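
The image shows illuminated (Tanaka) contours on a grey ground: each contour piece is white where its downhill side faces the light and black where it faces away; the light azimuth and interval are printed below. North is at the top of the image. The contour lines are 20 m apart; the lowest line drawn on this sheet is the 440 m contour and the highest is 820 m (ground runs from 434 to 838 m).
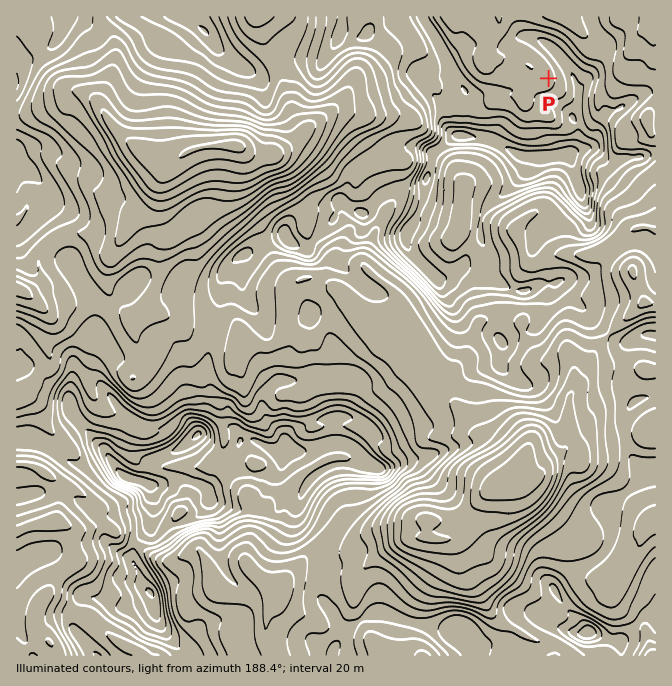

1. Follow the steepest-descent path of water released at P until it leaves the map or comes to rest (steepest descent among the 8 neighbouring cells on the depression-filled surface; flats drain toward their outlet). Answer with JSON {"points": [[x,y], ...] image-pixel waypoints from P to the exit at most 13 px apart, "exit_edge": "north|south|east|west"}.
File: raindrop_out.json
{"points": [[549, 78], [535, 72], [522, 60], [508, 58], [495, 57], [487, 52], [492, 38], [498, 25], [498, 17]], "exit_edge": "north"}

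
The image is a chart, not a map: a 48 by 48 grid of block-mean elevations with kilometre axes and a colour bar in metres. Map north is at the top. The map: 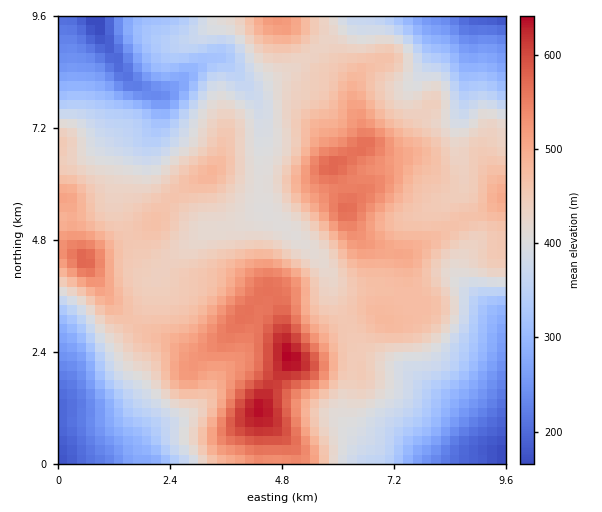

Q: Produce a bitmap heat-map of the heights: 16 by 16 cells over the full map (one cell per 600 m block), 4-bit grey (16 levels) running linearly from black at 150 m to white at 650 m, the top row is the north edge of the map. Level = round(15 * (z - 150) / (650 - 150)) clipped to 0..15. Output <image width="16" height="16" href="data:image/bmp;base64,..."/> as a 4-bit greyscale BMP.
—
<image width="16" height="16" href="data:image/bmp;base64,Qk32AAAAAAAAAHYAAAAoAAAAEAAAABAAAAABAAQAAAAAAIAAAAATCwAAEwsAABAAAAAAAAAAAAAAABEREQAiIiIAMzMzAERERABVVVUAZmZmAHd3dwCIiIgAmZmZAKqqqgC7u7sAzMzMAN3d3QDu7u4A////ABJFeszJdlMhI1aK7siHZDIkaJreyoh1QzWJu83smHdTR5qszdqZmGRpmZvMyZqpdauZmry5mql3y5mZmpirqYm6mZiIisqpmamZmYiby6mamIiamKzLqZmHZnmYm8ypiXZUaIeauph4RDNHd5mpiGUyNVVomZmGRCFFZ4qpd1Qi"/>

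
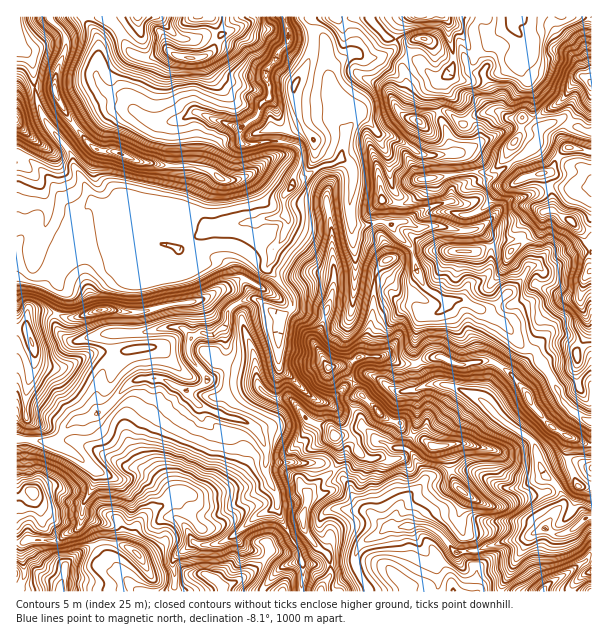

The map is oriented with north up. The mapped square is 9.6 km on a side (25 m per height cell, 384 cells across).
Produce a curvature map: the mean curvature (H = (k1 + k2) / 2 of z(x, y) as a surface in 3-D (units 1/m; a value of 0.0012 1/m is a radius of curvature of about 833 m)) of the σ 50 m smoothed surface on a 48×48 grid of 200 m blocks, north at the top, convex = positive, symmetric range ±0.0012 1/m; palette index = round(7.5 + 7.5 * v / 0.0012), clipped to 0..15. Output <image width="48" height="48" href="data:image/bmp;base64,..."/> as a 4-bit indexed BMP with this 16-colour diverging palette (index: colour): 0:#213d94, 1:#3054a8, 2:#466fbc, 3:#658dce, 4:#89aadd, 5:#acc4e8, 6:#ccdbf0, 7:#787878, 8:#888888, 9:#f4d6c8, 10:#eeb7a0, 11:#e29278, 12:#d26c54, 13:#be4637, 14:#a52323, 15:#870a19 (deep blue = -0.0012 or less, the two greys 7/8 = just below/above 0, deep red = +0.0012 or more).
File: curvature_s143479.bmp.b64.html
<image width="48" height="48" href="data:image/bmp;base64,Qk32BAAAAAAAAHYAAAAoAAAAMAAAADAAAAABAAQAAAAAAIAEAAATCwAAEwsAABAAAAAAAAAAlD0hAKhUMAC8b0YAzo1lAN2qiQDoxKwA8NvMAHh4eACIiIgAyNb0AKC37gB4kuIAVGzSADdGvgAjI6UAGQqHAFeKhniGaGV2iYZI04x6ZniIh5iZWpy2W2mJpnd2i4a8uJuDpni2V5mHd5aYZHeulGibxmdmuFaJi3mnUlelaZh3eWm7c4hWz1iJvYeMt4RUN3WMsaqmWIeHmSMVp1hlTlNBJsuXZppIczzdNdeoZWiIk5y5VVd1WoiqcWV3hYZ6qlN5HZWoiGZVR5h3h3ZpOIeagZu2qGeHd5dET5NmdoeIiIZHhlZopHmXYZqViYiJh2iVSLhnZ4d4dlr8u6h0V4uJyVdWh4mZmYhzbKi2h3ZmiN51RXiU7Zmsl1VFeIiIiIhkzYl1h4WHVbZViGZGx3qoVGepiImHd3hWdVWFiZqVRnVWiXVqlXdEV4mIiId3Z3hm2JV3yahz2nac+nRYVzNGiId4h3d3d4hVi3nIlUVc3P/bmFJL/GqXd3eId3d3iYZmKYjJZGnGh1dkQyX/o6pnZmeId3iHdVZ1HOqIZ/3k14Z1VG/FI4h3eHaIeIh1eIdnj1AIbuGFyIdVVu1jWol3h3lYiIdZmHja9gRI/TEjllRVSPlEqXl4h2iFZVaWWHnBcH+zlAZlESRDfrdFlnmJqGeId4qUiGmxGc7+EFmrhs647VRZt2qHmoeIiIk5l3qyOq+6//qJ3srdlWZmt2uGRoiJmZlLlnyEJv4gto1UulWHVWd5p4p0ZUVVVXhERZxVKvcyZ1qjiFeGZnhmeZlny3RXdUR4k8pXSUtjW4WUVml3Z3lla4zMnf///8qYkppVY220TJZmd3hWiHd2ir1yE0VDSM3tuWNbdHnFPHZ4hmaIZ3WMyDJGeHRVUzM33Jr4R2fWLHl3aJZ6ZJp0mWd3eHd3d3ZUWbk1iqjHG4hziIZ1p1hVjXh3d3d3d3d3ZmV2eIjWKdyDeHiUuUV1XHiHeId3iHd4h3eFd2jkR5xnvN3HnHY2eniHeId3d3iHeIiIV1fzWLRYiWRnh3pGiXeHd4d3eIiHd3d5Z2fjVWNkMTQkmVpr13eHd4d3iHd3d3d3V2rDa2VVrN3EOI67p3eHd3d3d3ZlVUV5aW2kSvqqUzVZJpiWVniHh3dmVVVXq5dnRny1R8OImlpp22WGd3hnhYRDRXmJzt6WZWm2OMW+7KiHfcqYd4ZpVGRs/+7dx3vYg5RXO6V3Z3iJdXmnZjS8Jv//qWeIdljO5Kl2XFayNVVXt0R6mz/CL+imQ0VWaQMAE7mGe0ZHqGZUnXZrp/oRzkNVVneImAvrmZd2d0SrtXtnN4ZnRfMZ90Zmd3Z2RZFaeXd4ZXvdlrmZq7llaNE/tWd3d3h3mawVmXd4dH6Ge2aapsf6W7GPRXd3d3ZniImBuXd3ZLtmVWmXtENsWpOfNWh2Z4ZXh5k2uYd3mZh4ZmVnd1RLy4R/VWd3h4d3ZWgGqod4l2iXd1mZZnY363VdtWaKqK3uyHagipd3d1eGiWl5d3ZUunY411aZZ8dWmYm0CKd4d4aYqmiHiHaYe2Zqt1eYWYVlepmfB6Z4Z6iMyHiHd3d2iGnaZoqHZ1mpp4qqDpioind0RWiJd3iGVg=="/>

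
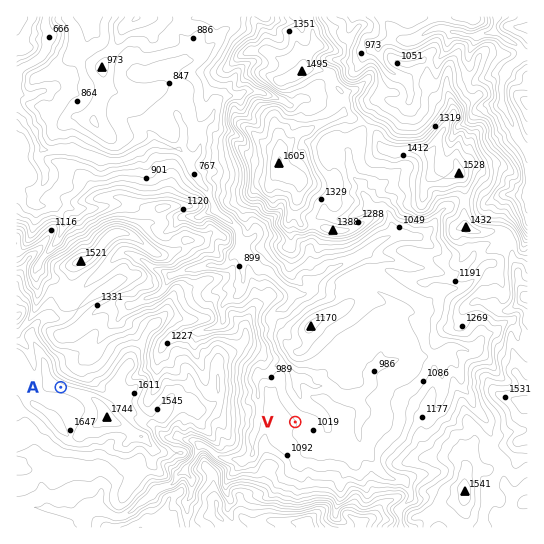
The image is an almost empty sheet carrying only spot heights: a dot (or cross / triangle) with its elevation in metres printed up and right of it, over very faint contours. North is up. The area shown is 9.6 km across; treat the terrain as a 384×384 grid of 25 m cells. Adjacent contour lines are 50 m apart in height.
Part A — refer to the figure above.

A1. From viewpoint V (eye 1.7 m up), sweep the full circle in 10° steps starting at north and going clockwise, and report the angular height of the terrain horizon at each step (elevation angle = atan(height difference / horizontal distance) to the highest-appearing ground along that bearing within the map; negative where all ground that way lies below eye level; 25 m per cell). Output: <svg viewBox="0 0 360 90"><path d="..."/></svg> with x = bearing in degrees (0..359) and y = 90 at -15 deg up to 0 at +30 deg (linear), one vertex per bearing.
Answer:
<svg viewBox="0 0 360 90"><path d="M0 47l10 3 10 2 10-2 10 2 10 2 10-5 10 1 10-3 10 0 10 0 10-3 10 2 10-1 10-8 10-5 10-3 10-8 10 0 10 2 10 4 10 2 10 2 10 1 10 1 10 7 10-5 10-2 10-2 10 0 10 2 10 4 10 6 10 3 10 11 10-6"/></svg>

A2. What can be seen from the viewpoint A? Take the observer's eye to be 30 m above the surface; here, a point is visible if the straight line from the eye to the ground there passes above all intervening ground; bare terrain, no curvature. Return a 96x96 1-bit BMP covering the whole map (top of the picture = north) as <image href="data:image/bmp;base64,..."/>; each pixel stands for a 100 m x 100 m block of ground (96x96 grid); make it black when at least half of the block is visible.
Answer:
<image width="96" height="96" href="data:image/bmp;base64,Qk2+BAAAAAAAAD4AAAAoAAAAYAAAAGAAAAABAAEAAAAAAIAEAAATCwAAEwsAAAIAAAAAAAAA////AAAAAAAAAAAAAAAAAAAAAAAAAAAAAAAAAAAAAAAAAAAAAAAAAAAAAAAAAAAAAAAAAAAAAAAAAAAAAAAAAAAAAAAAAAAAAAAAAAAAAAAAAAAAAAAAAAAAAAAAAAAAAAAAAAAAAAAAAAAAAAAAAAAAEAAAAAAAAAAAAAAAEAAAAAAAAAAAAAAAOAAAAAAAAAAAAAAAeAAAAAAAAAAAAAAA+AQAAAAAAAAAAAAB+A4AAAAAAAAAAAAA+BwAAAAAAAAAAAAA/DwAAAAAAAAAAAAAfB8AcAAAAAAAAAAAfD8A/AAAAAAAAAAAPD8A/wAAAAAAAAAAGD8B/4AAAAAAAAAAGH4H/4AAAAAAAAAAGP8P/wAAAAAAAAAAAf8f/wAAAAAAAAAAAf8//hAAAAAAAAAAAf8//HAAAAAAAAAAA/9j4eAAAAAAAAAAA8/DA+AAAAAAAAAAA46DB/AAAAAAAAAAA5wHH/gAAAAAAAAAAzwH//gAAAAAAAAAADwH//gAAAAAAAAAAHwA//gAAAAAAAAAAHwAP/gAAAAAAAAAAHgAP/gAAAAAAAAAAHgAf/QAAAAAAAAAADkB/+uAAAAAAAAAABkf/8/gAAAAAAAAADsP/8/AAAAAAAAAEH+H//+AAAAAAAAAMP9AP/gAAAAAAAAAO/sgH/AAAAAAAAAAP98AP/4AAAAAAAAAH88A9/+AAAAAAAAADg8B+f/gAAAAAAAABk4B/H/AAAAAAAAAA84A/B+AAAAAAAAAAdwB/gMAAAAAAAAAAfwB/wAAAAAAAAAAAPwAP4AfgAAAAAAAADwgB4A/4AA4AAAAADgAAcDn+AB4AAAAAfgAAeGD+AAw8AAAEfgAAP8B8QAw/gAAf/gAAH4BAgAw/wAA7/gAABAAAAB//wAB/hAAAAAAAAD9wAAx+AAAAAAAAA/4AAH/8AAAAAAAAA/4AAH98AAAAAAAAD/8AAD48AAAAAAAAD/8AAD4cAAAAAAAAH/4AAB4MAAAAAAAAH/4AAB4GAAAAAAAAH/8AAD4CAAAAAAAAH/8AAP/8AAAAAAAAH/4AAf/8AAAAAAAAH/wAAf8YAAAAAAAAH/AAAP8IAAAAAAAAH/AAB/8IAAAAAAAAH/AAB/8AAAAAAAAAH/AAB/8AAAAAAAAAM/AAAgAAAAAAAAAAJyAAAACAAAAAAAAABmAAAAAAAAAAAAAAHGAAAABAAAAAAAAAOGAAAAAAAAAAAAAAIEAAAAAAAAAAAAAAIEAAAAAAAAAAAAAAAAAAAAAAAAAAAAAAAAAAAAAAAAAAAAAAAAAAAAAAAAAAAAAAAAAAAAAAAAwAAAAAADgAAAAAAA4AAAAAH/4AAAAAAA4AAAAAD+eAAAAAAAEAAAAAf4HAAAAAAAAAAAAAfgAAAAAAADAAAAAAf2AAAAAAADgAAAAAP+AAAAAAADwAAAAAJ4AAAAAAADwAAAAAAAAAAAAAADgAAAAAAAAAAAAAAD4AAAAAAAAAAAAAADwAAAAAAAAAAAAAAD4AAAAAAAAAAAAAAD5gAAAABACAAAAAAA="/>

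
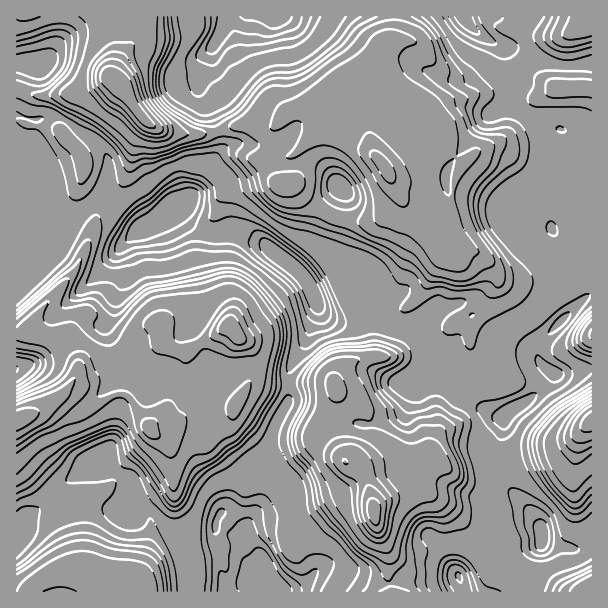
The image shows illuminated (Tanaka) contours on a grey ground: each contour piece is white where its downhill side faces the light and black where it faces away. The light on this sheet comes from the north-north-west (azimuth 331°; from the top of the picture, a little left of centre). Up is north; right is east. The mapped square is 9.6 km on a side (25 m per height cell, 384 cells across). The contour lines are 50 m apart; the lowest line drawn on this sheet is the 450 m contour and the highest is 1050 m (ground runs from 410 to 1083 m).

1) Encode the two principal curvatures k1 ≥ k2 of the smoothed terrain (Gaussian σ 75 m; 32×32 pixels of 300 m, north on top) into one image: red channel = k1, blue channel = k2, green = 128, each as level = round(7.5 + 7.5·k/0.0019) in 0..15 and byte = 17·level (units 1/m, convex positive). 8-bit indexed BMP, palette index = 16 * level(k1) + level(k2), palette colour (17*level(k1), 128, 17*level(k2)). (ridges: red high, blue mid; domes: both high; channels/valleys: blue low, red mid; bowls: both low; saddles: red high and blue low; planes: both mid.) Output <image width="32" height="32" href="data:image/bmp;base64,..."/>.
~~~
<image width="32" height="32" href="data:image/bmp;base64,Qk02CAAAAAAAADYEAAAoAAAAIAAAACAAAAABAAgAAAAAAAAEAAATCwAAEwsAAAABAAAAAAAAAIAAABGAAAAigAAAM4AAAESAAABVgAAAZoAAAHeAAACIgAAAmYAAAKqAAAC7gAAAzIAAAN2AAADugAAA/4AAAACAEQARgBEAIoARADOAEQBEgBEAVYARAGaAEQB3gBEAiIARAJmAEQCqgBEAu4ARAMyAEQDdgBEA7oARAP+AEQAAgCIAEYAiACKAIgAzgCIARIAiAFWAIgBmgCIAd4AiAIiAIgCZgCIAqoAiALuAIgDMgCIA3YAiAO6AIgD/gCIAAIAzABGAMwAigDMAM4AzAESAMwBVgDMAZoAzAHeAMwCIgDMAmYAzAKqAMwC7gDMAzIAzAN2AMwDugDMA/4AzAACARAARgEQAIoBEADOARABEgEQAVYBEAGaARAB3gEQAiIBEAJmARACqgEQAu4BEAMyARADdgEQA7oBEAP+ARAAAgFUAEYBVACKAVQAzgFUARIBVAFWAVQBmgFUAd4BVAIiAVQCZgFUAqoBVALuAVQDMgFUA3YBVAO6AVQD/gFUAAIBmABGAZgAigGYAM4BmAESAZgBVgGYAZoBmAHeAZgCIgGYAmYBmAKqAZgC7gGYAzIBmAN2AZgDugGYA/4BmAACAdwARgHcAIoB3ADOAdwBEgHcAVYB3AGaAdwB3gHcAiIB3AJmAdwCqgHcAu4B3AMyAdwDdgHcA7oB3AP+AdwAAgIgAEYCIACKAiAAzgIgARICIAFWAiABmgIgAd4CIAIiAiACZgIgAqoCIALuAiADMgIgA3YCIAO6AiAD/gIgAAICZABGAmQAigJkAM4CZAESAmQBVgJkAZoCZAHeAmQCIgJkAmYCZAKqAmQC7gJkAzICZAN2AmQDugJkA/4CZAACAqgARgKoAIoCqADOAqgBEgKoAVYCqAGaAqgB3gKoAiICqAJmAqgCqgKoAu4CqAMyAqgDdgKoA7oCqAP+AqgAAgLsAEYC7ACKAuwAzgLsARIC7AFWAuwBmgLsAd4C7AIiAuwCZgLsAqoC7ALuAuwDMgLsA3YC7AO6AuwD/gLsAAIDMABGAzAAigMwAM4DMAESAzABVgMwAZoDMAHeAzACIgMwAmYDMAKqAzAC7gMwAzIDMAN2AzADugMwA/4DMAACA3QARgN0AIoDdADOA3QBEgN0AVYDdAGaA3QB3gN0AiIDdAJmA3QCqgN0Au4DdAMyA3QDdgN0A7oDdAP+A3QAAgO4AEYDuACKA7gAzgO4ARIDuAFWA7gBmgO4Ad4DuAIiA7gCZgO4AqoDuALuA7gDMgO4A3YDuAO6A7gD/gO4AAID/ABGA/wAigP8AM4D/AESA/wBVgP8AZoD/AHeA/wCIgP8AmYD/AKqA/wC7gP8AzID/AN2A/wDugP8A/4D/ANinp5eHh4fYlIXHg3R1cpOTp3WEspKDpFC1p5Z1k8bopeioiJe3uNqThseVhWOT6YSEgnHVtZazYOaYmNbFlHJylbjJyKaWxoKXtZWVgde4loSTyPWlg6XGp4enk2CzhHaElJWVZGOkhKaklHSVuJeEg7bo96UwgpSGh7eDYMaVc4WGhZV2dpTSsqVRlIOmhqLIo/roo9TYxoSXp4FzxMSFk4WXqId1gfq2lKS4ppd0k8dy9sekl8iTc5eElJT52LiGg3V2lmGl59Zyg5aHh3GlpcbldHWHp/mRh5aSx7emhKeVYXSCtbbHpuikgYaEtNbY2qiVhofItnKGlZPIpbWmdLa2gkC36MiGl+e2gZHYt6SmlJa2uNiUhLWktdjX6fnYlajH0tXZl5eGpdiVgKTnhYSVtXKnydelc3GVt8b6+PfXlqWlxnW3hoal6beAUNW2psfHg3S0g5SVgXCTlbiEpebZlYaWdoWGh3TGyLSwyeqnxkB0doaHh6jJtZJigVCQk/mEdpd2dqaGdILWo4DH6cbTxbKFh4eHh6d2coOR19SltaWmh5e3yKSV2MbHkIHH1vb404WHh5eHlmS01efZl5enc5SnmKdks/r5ptmTkYOhgoKFh5eXl3eXp5Cg+vfXk9jIkMi5uIaC18emt5ZggMaHh5eGhoaGhoaXx3CQgPb1cMVyk9nY18alx8iVp3DFuIeHdrRigXK3pYaXt4GFgPXjgbaUknKDpdnIlqaQcPeHd3WElcfZtsa2loeIl4eGcfejcKe4pqeVlbWEcIDmp4Zzc5a2uJi4+JOGh4eHh4d2xOeBcIR1lpOCsnCB56WDg5W3t6eIiOeThIeGhoeHh4eFxuZggnSE1YaUk7aUpdfm2KiXh4entWGHh3WHiIeHhpWGt9aTYWKktpWU2cnFxYK0lreGh8eEY4eHl4eHh3aG14SWptiEUaK3g8fZqbdAQKXHt4aHt6VjdYeHiIeGdnXopILVg5PFtoSU1peXtYGUp/mWdoeXyKeVlIeHh4eFlfeAcue2poKCgcWllqemtbXotpWGh4fJ2KiVhoeHh5T4gIC2pPn29vb0xbeXhpeHhqZ1p3aHx7O115SGZYaEYZC0toT3+KWDUpPnp5iXh3d2p3aXmKfHUmKUhYWFhfb0+cWk2PeEUHR1hXLYqLeXh4eYmJeoqKfGpYamx8e1pGG1s+n62JRRhpWXhaS4pde4h4eHl5WUlIaFh4XGxsZzdFG1xeij1YKUgqaXppV0hMfHl4eWldeElqeVloGQgIVzYLWUpLXIxrWRgaeWp6alc6a4mKfZt6SjkISV1um32MektJeGh8ellNiQlYVTY6aVlKfIyLeVcoDHt5WVyMg="/>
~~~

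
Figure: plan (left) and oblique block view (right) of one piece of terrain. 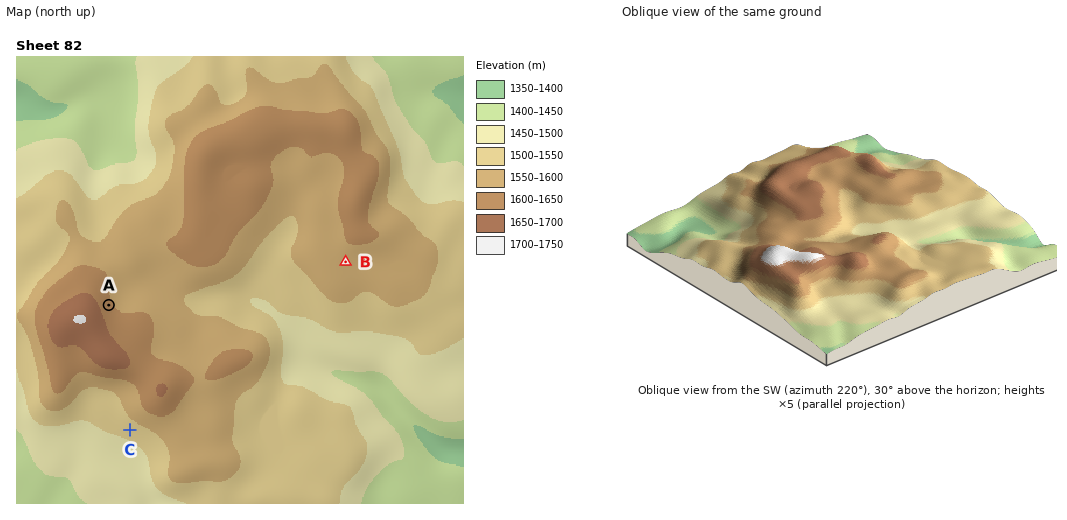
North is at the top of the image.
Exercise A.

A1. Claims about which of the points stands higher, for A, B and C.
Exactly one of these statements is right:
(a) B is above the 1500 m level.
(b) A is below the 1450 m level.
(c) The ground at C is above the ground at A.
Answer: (a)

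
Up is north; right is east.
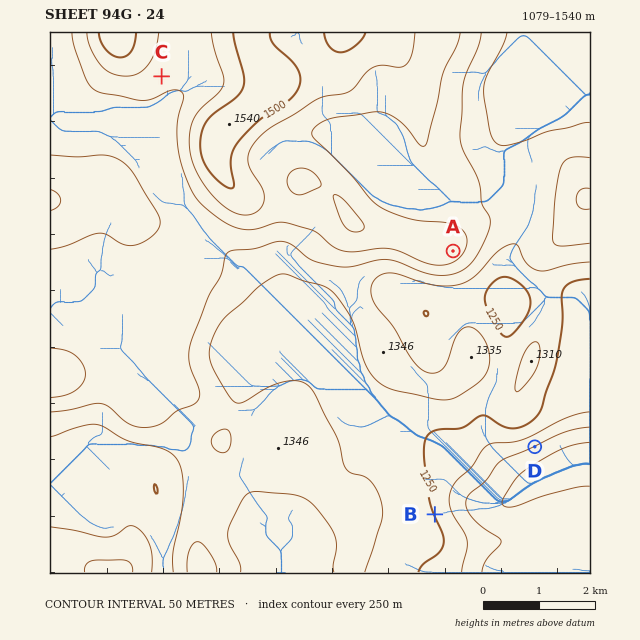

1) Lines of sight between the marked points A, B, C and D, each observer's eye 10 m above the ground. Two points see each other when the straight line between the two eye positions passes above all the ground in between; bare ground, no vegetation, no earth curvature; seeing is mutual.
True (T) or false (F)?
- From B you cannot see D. F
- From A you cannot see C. T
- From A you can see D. F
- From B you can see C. F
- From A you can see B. T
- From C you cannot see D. T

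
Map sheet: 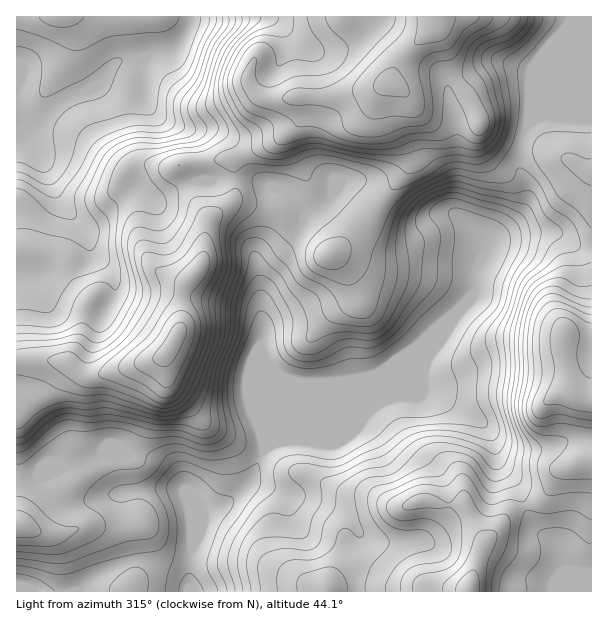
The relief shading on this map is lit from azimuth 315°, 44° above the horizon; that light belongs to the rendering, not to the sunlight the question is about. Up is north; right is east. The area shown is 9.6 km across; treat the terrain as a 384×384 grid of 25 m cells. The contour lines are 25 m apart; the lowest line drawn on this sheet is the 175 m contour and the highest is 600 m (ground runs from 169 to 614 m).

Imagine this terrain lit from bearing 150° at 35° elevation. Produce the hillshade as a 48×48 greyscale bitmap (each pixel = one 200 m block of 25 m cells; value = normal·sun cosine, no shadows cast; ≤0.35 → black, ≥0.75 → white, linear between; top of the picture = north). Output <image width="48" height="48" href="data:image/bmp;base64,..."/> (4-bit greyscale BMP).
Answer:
<image width="48" height="48" href="data:image/bmp;base64,Qk32BAAAAAAAAHYAAAAoAAAAMAAAADAAAAABAAQAAAAAAIAEAAATCwAAEwsAABAAAAAAAAAAAAAAABEREQAiIiIAMzMzAERERABVVVUAZmZmAHd3dwCIiIgAmZmZAKqqqgC7u7sAzMzMAN3d3QDu7u4A////AKuruod4maqZh3Z3d3eJh2ZWZUasuZqYiLu7y6h3iaqYd2Z3dmZ4h2ZVVDWcyqqZmd3MzMuZmqqXZmZmZVVnd2ZURDSLy6qpmd3MzMy7u7qXVVVVVVVnd3d2ZlV6y5mZmcy6q7u7u7qXVERWVVZ4iImZiHZoq6mpmamIiZmZmqqYZDRndmZniJq7qYdmiqqqqXeIh4iIiZmYhkRXd2Znd4m7uph1aKq7qXeJmYiHiJmYmGRGd2ZndlVomIh2VomrqoiImqqpmqqZmpdWiIdmZTIkVWd2RWebu5iIiau7vMuqqql3iHZERDMjRVZ2RWeKu7qYiJmarNzLu7p2VlQyIzREVVV2VFZ4mdypmZiJq83N3LqGVVVTIzNEVURWVFZ2d/7KmqqavN3N3LqYd3iGREMzMzNFVXmYiO7su8zMze7My6mYiIiIdlQyIjRWVYvLu73+3e7d3v/bupmIiIiIh2VURFZ3VGrMzJrO7u7d3f/8upmIiIiIiId3Znd3QjerupmrzN3Mu9/+26mIiIiIiIiId3d2MRR5mJmaqqu7ur3+3bmImamZmYiIiId1MSRniJmZl2eJmqzv7smJq8y6qpiIh4h2QjVniHd2dkI0Z5zv/9qIm93czMqYh2eHUzV4mUQzRkESNHre/+uHebzd3e25h1Z3UzV4mTMiNWMSM0i83uyXZ4vN3u7bmGRFQiRomFVURnUyMzabzNyod4msze7cuYUyERNWZnd2V5dDNEWKvNyoiIiZq83dy5dTEAI0RHd3ZohkRVeb3dypiZmZmrzMzKl1IAEzRYiHZWd1Z2es7u25iaqqmqu7u6mGQQAlZoiIdlZmZ2V73ty6iKu7qqqqqqmGQgAkZpmIh2ZlZlRYvMupl3mqqqqqqqmHUyI0VoiHd3ZVVVRGq8upl1aJqrqqqqmYdURVZ3d3d3ZVVVRGnNy5mFVomrupmqmZh2ZneHd3d4dVVlRWnNy6mHVnir3JiZmqmXeJiIh3d4hlZmVVesupmYdmeL3suqu7upiamIdmZniHd3ZVV6qYiZh2Z53//czNzKiJmWZVVFeIiJh2ZomZmZmHd4rv/+3dzLmJmVVVRDV5iJqZiJq7qqmZmYm+//3cuqmZmFZmVDNXdmeImZvN3Lu8zLqr3u3dupmIiHd3ZTIkQxI0V4m97u3e7u3Lzd3u2ph3d4iHdkIRIQASNWeJzu3d3u7dzMvf64d3d4iHd2QyIiNVVomIm7uqq8zd26m965d3d5mHdmZlVVV4iJqqmqqYmqvMypiKy5iIiImYd3Z3dlRWeImpqqmYiaqrupiJq5iIiIiZmId4hlMiRniHd4h3iJqaqpiJqpiIiIiJqZh4h1MQE2iGVWVVZ4iZqpiJqpiIiIiJqqmIh2QgADeYZWVVRWiau6qZqpiIiJmJmqqZmHYwAAWJd3d2VFebzMy7zLmIiKqZqquqqphBAAFXd4iIdUV6vN3u7tuYiKqqqqq7u7pzAAAlZ4iZl2Vom83u7u2piKqqqqqqu7uEIQAUZ4iamHVXibzd3u25iA=="/>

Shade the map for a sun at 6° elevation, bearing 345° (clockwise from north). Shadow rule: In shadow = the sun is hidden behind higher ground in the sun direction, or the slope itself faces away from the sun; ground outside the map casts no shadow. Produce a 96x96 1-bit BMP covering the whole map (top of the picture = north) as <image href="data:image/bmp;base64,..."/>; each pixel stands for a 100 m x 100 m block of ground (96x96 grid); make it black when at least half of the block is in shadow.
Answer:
<image width="96" height="96" href="data:image/bmp;base64,Qk2+BAAAAAAAAD4AAAAoAAAAYAAAAGAAAAABAAEAAAAAAIAEAAATCwAAEwsAAAIAAAAAAAAA////AAAAAAB/8AAAAAAAAAAAAAB/+AAAAAAAAAAAAAD//AAAAAAAAAAAgAD//gAAAAAAAAAAwAD//4ABAAAAAAABwAD//8APgAAAAAAAwAD///8fwAAAAAAAAAD///8fwAAAAAAAAAD8fD4/wAAAAPAAAADgAAA/4AAAAfgAAAAAAAB/8AAAA/wAAAAAAAB/8AAAA/wAAMAAAAD/+AAAAfwAAcAAAAH/+AAAADgAAMAAAAP//AAAAAAAAAAAAH///AAAAAAAAAQAAf///AAAAAAAAA8wA////AAAAAAAAB84A////AAAAAAAAB9+A////AAAAAAAAAZ/z////AAAAAAAAAD//////AAAAAAAAAD/////+AAAAAAAAAD/////+AAAAAAAAcD/////+AAAAAAAA///////+AAAAAAAB///////+AAAAAAAB///////+AAAAAAAB/8//////AAAAAAAA/8f/////gAAAAAAAf8P/////gAAAAAAAP8H/////wAAAAAAACAB/////wAwHgAAAAAAf/x//wD8/wAAAAAAH/w//wH//wAAAAAAAfg//wP//4AAAAAAAAAf/wf//4AAAAAAAAAf/wf//8AAAAAAAAAf/wf//8AAAAAAAAAP/wP//+AAAAAAAAAP/wD//+AAAAAAAAAH/4Af//AAAAAAAAAH/4Af//AAAAAAAAAA/4AP//gAAAAAAAAAP4AH//gAAAAAAAAAf4AD//wAAAAAAAAAf4AAB/4AAAAAAAAA/4AAA/7wAAAAAAAB/4AAAf/4AAAAAAAD/4B4AP34AAAAAAAD/4D8AAH8AAAAAAAD/4D8AAP+AAAAAAAB/4D8AA/+AAAAAAAA/4B8AB//wAAAAAAAZ4AYAD//4AAAAAAAB4AAAH//8AAAAAAAD4AAAP//+AAAAAAAD4AAAf//+AAAAAAAH4AAAf//+AAAAAAAH4AAA///+AAAAAAAH4AAA///+AAAAAAAHwAAA///+AAAAAAADgAAB///+AAAAAAABAEAB///+AAAAAAAAAfgP///+AAAAAAAAA//////+AAAAAAAAD//////+AAAAAAAAH//////8AAAAAAAAP//////4AAAAAAAAf//////4AAAAAAAAf//////4AAAAAAAA///////4AAAAAAAAf//////4AAAAAAAAD//////4AAAAAAAAA//////4AAAAAAAAAf///+f4AAAAAAAA4H4f/4H4AAAAAAAB8AAA/wD4AAAAAAAB+AAAPgAQAAAAAAAB/gAADAAAAAAAAAAAf4AAAAAAAAAAAAAAAAAAAAAAAAAAAAAAAAAAAAACAAAAAAAAAAAAAAAPAAAAAAAAAAAAAAAfAAAAAAAAAAAAAOA/gAAAAAAAAAAAAfj/gAAAAAAAAAAAA///gAAAAAAAAAAAB///wAAAAAAAAAAAB///wAAAAAAAAAAAA///wAAAAAAAAAAAAf//wAAAAeAAAAAAAD//4AAAAfAAAAAAAA//4AAAAAAAAAAAAAf/wAAAAAAAAAAAAAABAA="/>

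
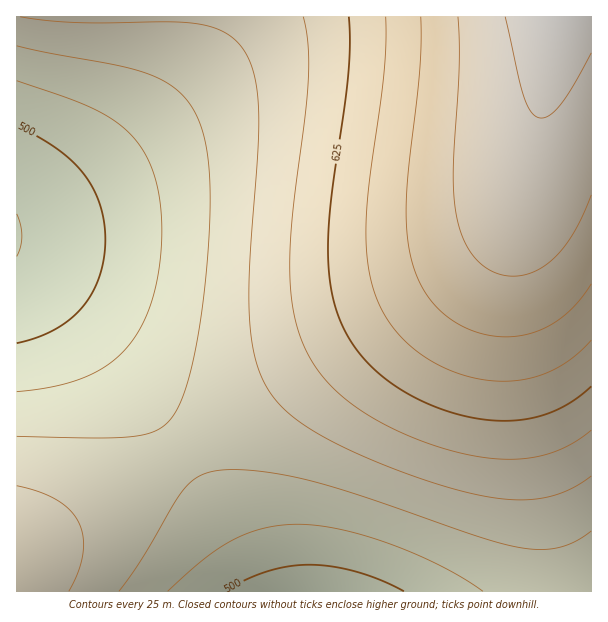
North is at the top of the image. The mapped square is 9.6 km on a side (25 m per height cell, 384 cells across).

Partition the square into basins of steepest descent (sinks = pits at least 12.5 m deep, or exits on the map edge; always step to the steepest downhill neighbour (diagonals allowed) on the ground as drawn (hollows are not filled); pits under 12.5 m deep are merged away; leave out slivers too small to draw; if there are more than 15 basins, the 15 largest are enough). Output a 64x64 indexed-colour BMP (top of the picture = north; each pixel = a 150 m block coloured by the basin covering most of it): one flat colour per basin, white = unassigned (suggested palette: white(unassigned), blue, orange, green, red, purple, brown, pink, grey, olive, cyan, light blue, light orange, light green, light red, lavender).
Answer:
<image width="64" height="64" href="data:image/bmp;base64,Qk12CAAAAAAAAHYAAAAoAAAAQAAAAEAAAAABAAQAAAAAAAAIAAATCwAAEwsAABAAAAAAAAAA////ALR3HwAOf/8ALKAsACgn1gC9Z5QAS1aMAMJ34wB/f38AIr28AM++FwDox64AeLv/AIrfmACWmP8A1bDFACIiIiIiIiIiIiIiIiIiIiIiIiIiIiIiIiIiIiIiIiIiIiIiIiIiIiIiIiIiIiIiIiIiIiIiIiIiIiIiIiIiIiIiIiIiIiIiIiIiIiIiIiIiIiIiIiIiIiIiIiIiIiIiIiIiIiIiIiIiIiIiIiIiIiIiIiIiIiIiIiIiIiIiIiIiEiIiIiIiIiIiIiIiIiIiIiIiIiIiIiIiIiIiIiIiIiIRIiIiIiIiIiIiIiIiIiIiIiIiIiIiIiIiIiIiIiIiIhERIiIiIiIiIiIiIiIiIiIiIiIiIiIiIiIiIiIiIiIiERERIiIiIiIiIiIiIiIiIiIiIiIiIiIiIiIiIiIiIiIRERESIiIiIiIiIiIiIiIiIiIiIiIiIiIiIiIiIiIiIhERERESIiIiIiIiIiIiIiIiIiIiIiIiIiIiIiIiIiIiERERERESIiIiIiIiIiIiIiIiIiIiIiIiIiIiIiIiIiIREREREREiIiIiIiIiIiIiIiIiIiIiIiIiIiIiIiIiIhEREREREREiIiIiIiIiIiIiIiIiIiIiIiIiIiIiIiIiERERERERERIiIiIiIiIiIiIiIiIiIiIiIiIiIiIiIiIRERERERERERIiIiIiIiIiIiIiIiIiIiIiIiIiIiIiIhERERERERERESIiIiIiIiIiIiIiIiIiIiIiIiIiIiIiERERERERERERESIiIiIiIiIiIiIiIiIiIiIiIiIiIiIREREREREREREREiIiIiIiIiIiIiIiIiIiIiIiIiIiIhEREREREREREREREiIiIiIiIiIiIiIiIiIiIiIiIiIiERERERERERERERERIiIiIiIiIiIiIiIiIiIiIiIiIiIRERERERERERERERERIiIiIiIiIiIiIiIiIiIiIiIiIhERERERERERERERERESIiIiIiIiIiIiIiIiIiIiIiIiERERERERERERERERERESIiIiIiIiIiIiIiIiIiIiIiIREREREREREREREREREREiIiIiIiIiIiIiIiIiIiIiIhEREREREREREREREREREREiIiIiIiIiIiIiIiIiIiIiERERERERERERERERERERERIiIiIiIiIiIiIiIiIiIiIRERERERERERERERERERERERIiIiIiIiIiIiIiIiIiIhERERERERERERERERERERERESIiIiIiIiIiIiIiIiIiERERERERERERERERERERERERESIiIiIiIiIiIiIiIiIRERERERERERERERERERERERERESIiIiIiIiIiIiIiIhEREREREREREREREREREREREREREiIiIiIiIiIiIiIiEREREREREREREREREREREREREREREiIiIiIiIiIiIiIRERERERERERERERERERERERERERERIiIiIiIiIiIiIhERERERERERERERERERERERERERERERIiIiIiIiIiIiERERERERERERERERERERERERERERERERIiIiIiIiIiIRERERERERERERERERERERERERERERERESIiIiIiIiIhEREREREREREREREREREREREREREREREREiIiIiIiIiERERERERERERERERERERERERERERERERERIiIiIiIiIRERERERERERERERERERERERERERERERERESIiIiIiIhEREREREREREREREREREREREREREREREREREiIiIiIiERERERERERERERERERERERERERERERERERERIiIiIiIRERERERERERERERERERERERERERERERERERESIiIiIhERERERERERERERERERERERERERERERERERERIiIiIiERERERERERERERERERERERERERERERERERERESIiIiIRERERERERERERERERERERERERERERERERERERIiIiIhERERERERERERERERERERERERERERERERERERESIiIiERERERERERERERERERERERERERERERERERERERIiIiIREREREREREREREREREREREREREREREREREREREiIiIhERERERERERERERERERERERERERERERERERERESIiIiEREREREREREREREREREREREREREREREREREREREiIiIRERERERERERERERERERERERERERERERERERERESIiIhERERERERERERERERERERERERERERERERERERERIiIiEREREREREREREREREREREREREREREREREREREREiIiIRERERERERERERERERERERERERERERERERERERESIiIhEREREREREREREREREREREREREREREREREREREREiIiERERERERERERERERERERERERERERERERERERERESIiIRERERERERERERERERERERERERERERERERERERERIiIhEREREREREREREREREREREREREREREREREREREREiIiERERERERERERERERERERERERERERERERERERERESIiIRERERERERERERERERERERERERERERERERERERERIiIhERERERERERERERERERERERERERERERERERERERESIiERERERERERERERERERERERERERERERERERERERERIiIREREREREREREREREREREREREREREREREREREREREiIhERERERERERERERERERERERERERERERERERERERESIi"/>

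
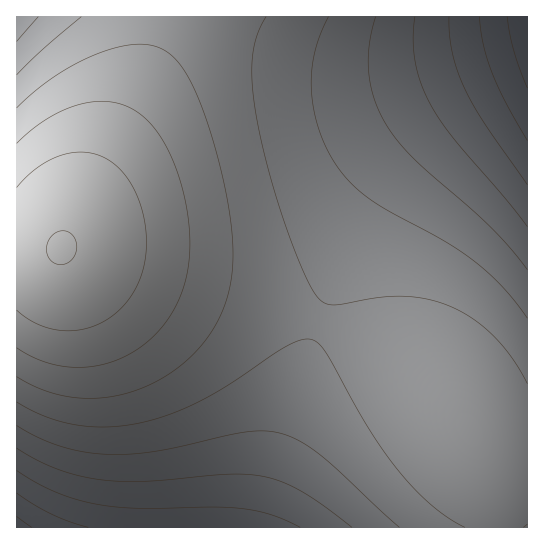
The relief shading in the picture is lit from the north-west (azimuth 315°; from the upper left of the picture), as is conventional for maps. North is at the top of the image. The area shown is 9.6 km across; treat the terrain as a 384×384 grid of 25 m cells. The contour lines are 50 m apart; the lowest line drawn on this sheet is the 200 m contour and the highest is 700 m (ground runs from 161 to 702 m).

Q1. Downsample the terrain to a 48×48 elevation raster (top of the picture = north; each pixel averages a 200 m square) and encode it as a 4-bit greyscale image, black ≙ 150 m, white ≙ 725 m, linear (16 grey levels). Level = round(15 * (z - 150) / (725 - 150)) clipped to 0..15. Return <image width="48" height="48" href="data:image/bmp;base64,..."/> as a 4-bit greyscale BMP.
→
<image width="48" height="48" href="data:image/bmp;base64,Qk32BAAAAAAAAHYAAAAoAAAAMAAAADAAAAABAAQAAAAAAIAEAAATCwAAEwsAABAAAAAAAAAAAAAAABEREQAiIiIAMzMzAERERABVVVUAZmZmAHd3dwCIiIgAmZmZAKqqqgC7u7sAzMzMAN3d3QDu7u4A////ACM0RERERVVVVVVVVVVWZmd3iIiZmZmZmTNERVVVVVVVVVVVVVZmZnd4iImZmaqqqURFVVVWZmZmVVVWZmZmd3eIiJmZmqqqqkVVVmZmZmZmZmZmZmZnd3iIiZmaqqqqqlVmZmZ3d3dmZmZmZnd3d4iImZmqqqqqqlZmd3d3d3d3d3d3d3d3eIiJmZmqqqqqqmZ3d3iIiId3d3d3d3d4iIiZmZqqqqqqqnd4iIiIiIiIiId3d3iIiImZmaqqqqqqqniIiJmZmYiIiIiIiIiIiJmZmaqqqqqqqoiZmZmZmZmZiIiIiIiIiZmZmqqqqqqqqpmZmqqqqZmZmZiIiIiImZmZmqqqqqqqqpmqqqqqqqqZmZmYiIiJmZmZqqqqqqqqqqqqq7u6qqqqmZmZmZmZmZmZqqqqqqqqqaq7u7u7u6qqqpmZmZmZmZmZqqqqqqqqqbu7u7u7u7uqqqmZmZmZmZmZqqqqqqqqmbvMzMzMu7u6qqqZmZmZmZmZqqqqqqqpmczMzMzMzLu7uqqpmZmZmZmZqqqqqqqZmczd3d3MzMu7uqqqmZmZmZmZqqqqqqmZmd3d3d3dzMy7u6qqqZmZmZmZmaqqqZmZmN3d3d3d3MzLu7qqqZmZmZmZmZmZmZmZiN3u7u3d3czMu7qqqpmZmZmZmZmZmZmYiN7u7u7d3dzMu7uqqpmZmZmZmZmZmZmIh+7u7u7t3dzMu7uqqpmZmZmZmZmZmZiIh+7u7u7u3d3My7uqqpmZmZmZmZmZmIiId+7u7u7u3d3My7uqqpmZmZmZmZmYiIiHd+7u7u7u3d3My7uqqpmZmZmZmYiIiIh3du7u7u7u7d3My7uqqpmZmZmYiIiIiId3Zu7u7u7u7d3My7uqqpmZmZiIiIiIh3d2Zu7u7u7u3d3My7uqqZmZmYiIiIiId3dmZe7u7u7u3d3My7uqqZmZmIiIiIh3d3ZmVd7u7u7u3d3My7uqqZmZiIiIiHd3d2ZlVd7u7u7t3dzMu7qqqZmYiIiIh3d3dmZlVN3e7u7d3dzMu7qqqZmYiIiId3d3ZmZVRN3d3d3d3czMu7qqmZmIiIiHd3d2ZmVVRM3d3d3d3czMu7qqmZmIiIh3d3dmZlVUQ8zd3d3d3MzLu6qqmZmIiId3d3ZmZVVEQ8zM3d3dzMzLu6qqmZiIiHd3d2ZmVVREM7zMzMzMzMy7u6qpmZiIiHd3dmZlVVRDMrvMzMzMzMu7u6qpmZiIiHd3ZmZlVURDMru7zMzMzLu7uqqpmZiIh3d3ZmZVVEQzIqu7u8zMy7u7uqqpmZiIh3d3ZmVVVEMzIqqru7u7u7u7qqqpmZiIh3d2ZmVVREMyIZqqu7u7u7u7qqqpmZiIh3d2ZmVVREMyIZmqqru7u7u6qqqZmZiIh3d2ZmVVRDMyIYmaqqq7u7uqqqqZmZiIh3d2ZlVURDMiEYmZqqqqqqqqqqqZmZiIiHd2ZlVURDMiEYiZmaqqqqqqqqqpmZmIiHd2ZlVURDMiEXiJmZqqqqqqqqqpmZmIiHd3ZmVURDMiEQ=="/>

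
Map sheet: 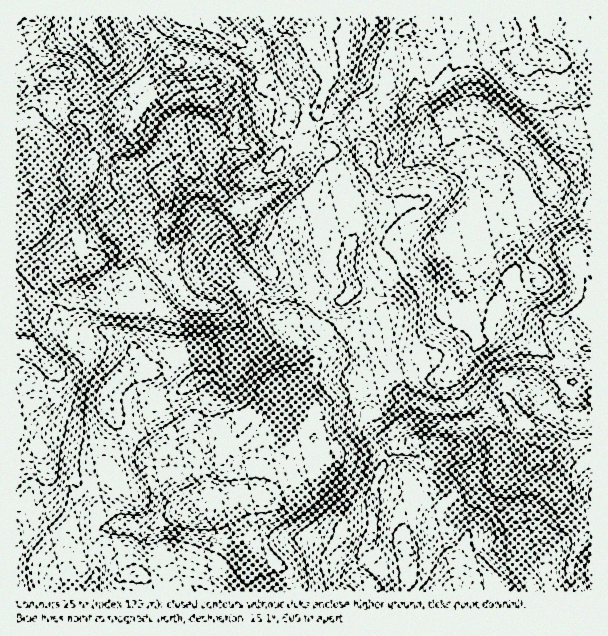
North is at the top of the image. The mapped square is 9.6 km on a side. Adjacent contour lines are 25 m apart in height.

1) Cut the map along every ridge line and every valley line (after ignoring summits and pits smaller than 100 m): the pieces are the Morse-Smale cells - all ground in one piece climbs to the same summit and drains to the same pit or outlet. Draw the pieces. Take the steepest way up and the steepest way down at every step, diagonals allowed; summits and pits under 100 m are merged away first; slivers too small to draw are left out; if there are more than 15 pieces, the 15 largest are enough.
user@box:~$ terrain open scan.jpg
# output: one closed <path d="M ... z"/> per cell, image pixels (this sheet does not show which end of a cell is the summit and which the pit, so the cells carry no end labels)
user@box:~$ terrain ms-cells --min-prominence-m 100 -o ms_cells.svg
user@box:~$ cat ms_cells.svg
<path d="M212 60l-18 0-14 4-13 0-17 14-18 10-11 11-6 15-5 20 0 10 11 20-3 7 0 12 9 9 6 18-5 8-13 12 7 0 6 6 2 12-16 27-15 11-21 3-28 9-1 2 9 14 3 12 7 5 16 1 6-2 14 0 22 8 8 10 0 12-2 6 23 6 12-5 12-11 13-6 14 5 6 8 2 23-8 19-10 15 0 17-4 10 3 3 12-6 12 0 6 2 15 16 15 6 4 3-2 23 5-8 3-24 5-13 9-10 14-6 13-1 7 3-6-18-4-3-7 0-7-6-5-19 16-9 12-11 1-15 11-19 5-5 16-8 9 2 13 12 13 35 9 3 5-2-6-18 0-37-34-29-6-18 0-13 12-33 0-9-7-10-28-10 1-9 5-7 0-5-6-12-7-5-9 1-7 7-2 8-15 14-22 13-12 5-15 1-12-10-14-8 0-38 20-8 5-5 0-21 5-32-2-7-10-10z"/><path d="M351 322l-6 0-16 8-5 5-11 19-1 15-12 11-16 9 5 19 4 4 10 2 4 3 6 18-7-3-13 1-14 6-9 10-4 6-4 31-5 8 2-23-4-3-15-6-15-16-6-2-12 0-12 6-3-3 4-10 0-17 10-15 8-19 0-15-4-12-9-7-9-2-13 6-12 11-12 5-18-6-8 1-20 19-3 6-2 10 10 18-24 39 0 9 7 15 0 38 3 4 4 3 12 0 13-4 12 5 8 0 25-15 20-2 10-13 8-1 24 24 6 21 10 12 0 8-5 10 2 19 122 0-1-5-15-12 0-12 18-32 0-42 11-27 8-13-1-14 8-8 15-5 2-3-2-15-16-15-4-15-5 0-9-3-13-35z"/><path d="M591 110l-7 2-18 10-8 25-12 11-6 4-24-17-27-25-12-6-21 1-2 4 0 15-7 6-27 4-12-5-18 0-15 6-11 8 0 5 8 12 5 5 7 3 9-3 22-17-1 42 2 21 12 11 18 8 0 3 14 12-2 17-13 24-1 21-16 19-10 21-8 9-16 8 4 15 16 15 0 7 3 10 15 5 42-2 9 4 9 9 3 11 2-3 7-3 14 0 10 6 1-10-3-10-16-23-5-10 3-12 2-3 9 2 14 4 6 6 9 0 19-10 7-1 2-21 4-13-9-11 0-9 21-34z"/><path d="M417 421l-18 6-8 8 1 14-6 7-10 23-4 16 1 36-18 32 0 12 10 7 7 10 201 0-3-23 2-11 16-27-6-9-10-5-18-16 0-21-6-18-5-4-10 0-3 9-9 11-8 4-12 2-4-2-4-6 1-33-11-15-9-4-42 2z"/><path d="M459 16l-33 0-4 6-17 9-13 1-1 7 7 9 14 2-13 2-11 5-4 9 0 15 12 22 18 5-15 2-39 0-6 6-2 4 1 14-23-1-9-11-21 24 3 18 9-7 6 0 7 5 6 12-6 21 28 10 7 10 0 9-12 33 0 13 6 18 34 29 0 37 7 19 15-7 8-9 10-21 16-19 1-21 13-24 2-17-14-12 0-3-18-8-12-11-2-21 0-41-4 1-17 15-9 3-7-3-5-5-8-12 0-5 11-8 15-6 18 0 12 5 12 0 15-4 5-3 4-8-2-10 2-4 8-2-2-14-14-24 0-6 10-16 6-17z"/><path d="M48 300l-6 5-5 10-11 7-4 5-2 12 6 6-10 2 0 192 37 25 11 11-4 17 30 0 7-20-3-36 9-9-6-6 1-27-2-15-6-11 0-9 24-39-10-18 2-10 3-6 24-23 1-15-8-10-16-7-42 0-7-5-3-12z"/><path d="M264 16l-126 1 1 7 21 18 11 20 9 2 14-4 18 0 12 4 14 13 2 7-5 32 0 21-5 5-20 8 0 38 14 8 12 10 15-1 12-5 22-13 15-14 2-6-2-23 6-6-2-15 3-28-13-21 0-5-12-27-16-19z"/><path d="M591 16l-39 0-6 25-5 9-5 4-2-1-8-35-2-2-63 0-1 8 4 12-2 11-14 22 0 6 14 24 1 12 2 3 12 0 8 2 31 29 14 7 9 10 7-4 12-11 7-24 13-8 14-5z"/><path d="M71 96l-14 1-15 7-10 10-2 11 1 6 10 5 7 8-22 42 0 5 10 9 4 15 0 12-10 13-6 15 1 15 8 13 3-2 0-11 5-5 51-21 15-12 7-2 8-6 11-14-6-18-9-9 0-12 3-7-11-20 2-15-35-11z"/><path d="M212 498l-8 1-10 13-20 2-25 15-8 0-12-5-30 5-5 7 3 36-6 19 157 1-1-19 5-10 0-8-10-12-6-21z"/><path d="M591 294l-20 33 0 9 9 11-4 13-2 21-7 1-19 10-9 0-6-6-14-4-9-2-2 3-3 12 5 10 16 23 4 22-5-5-7-3-18 2-6 5-1 16 1 15 7 4 6 0 14-6 9-11 3-9 13 2 8 20 0 21 18 16 10 5 6 10 4-1z"/><path d="M137 16l-47 1 0 15 14 22 0 12-7 14-10 10-15 5 5 23 34 10 10-29 11-11 38-25-1-7-9-14-21-18z"/><path d="M398 16l-72 0-1 5-5 4-14 1 24 46 0 9-12 27 0 8 3 5 10-8 7-14 12-13 22-59 20 4 6-13z"/><path d="M375 26l-3 1-10 21-6 24-6 14-28 36 8 11 21 0 3-17 6-6 39 0 16-3-13-1-6-3-12-22 0-15 4-9 11-5 13-2-14-2-7-9 1-8z"/><path d="M89 32l-15 0-23 12-13 5-21 3-1 37 31-15 13-1 7 5 4 18 16-6 10-10 7-14 0-12z"/>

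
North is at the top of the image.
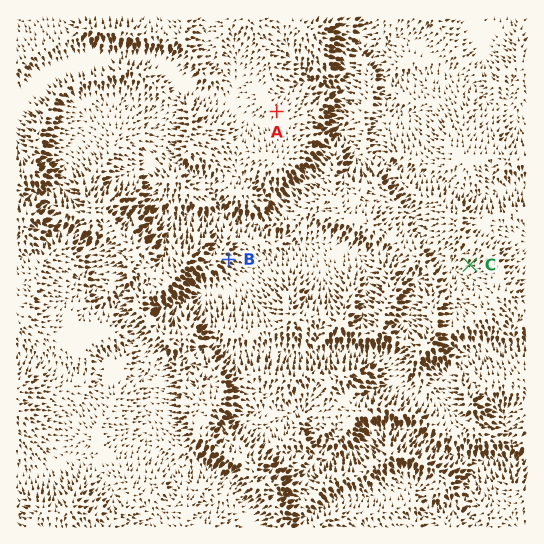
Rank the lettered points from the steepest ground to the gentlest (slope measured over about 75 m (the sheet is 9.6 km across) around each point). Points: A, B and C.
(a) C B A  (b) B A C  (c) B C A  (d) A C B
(c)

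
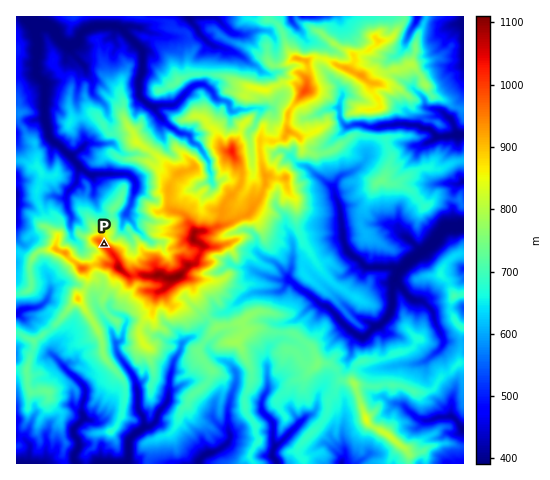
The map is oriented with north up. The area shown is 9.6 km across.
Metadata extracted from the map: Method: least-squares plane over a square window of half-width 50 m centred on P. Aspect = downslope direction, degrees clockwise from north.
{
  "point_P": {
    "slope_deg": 24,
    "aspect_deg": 24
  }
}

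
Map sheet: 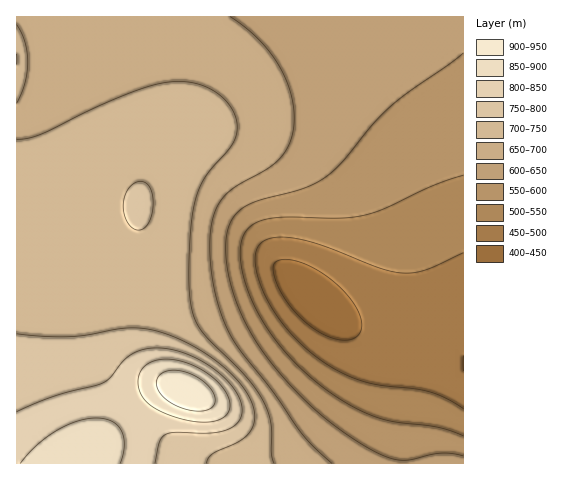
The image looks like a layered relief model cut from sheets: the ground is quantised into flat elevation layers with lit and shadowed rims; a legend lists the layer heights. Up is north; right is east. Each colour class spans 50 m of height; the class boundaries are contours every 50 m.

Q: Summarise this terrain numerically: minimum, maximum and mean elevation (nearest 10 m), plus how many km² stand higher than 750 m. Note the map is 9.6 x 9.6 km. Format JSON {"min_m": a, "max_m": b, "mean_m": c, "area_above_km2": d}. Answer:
{"min_m": 420, "max_m": 940, "mean_m": 650, "area_above_km2": 13.3}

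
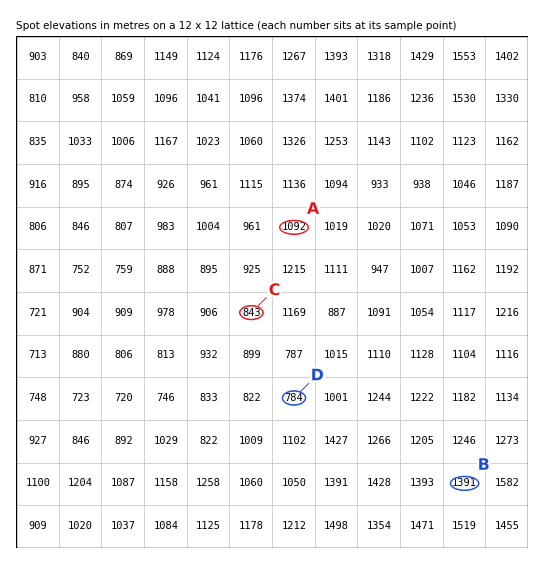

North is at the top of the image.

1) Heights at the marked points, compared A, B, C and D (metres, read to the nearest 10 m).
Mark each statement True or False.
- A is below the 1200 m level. True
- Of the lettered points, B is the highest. True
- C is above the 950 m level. False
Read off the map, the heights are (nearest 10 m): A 1090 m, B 1390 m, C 840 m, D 780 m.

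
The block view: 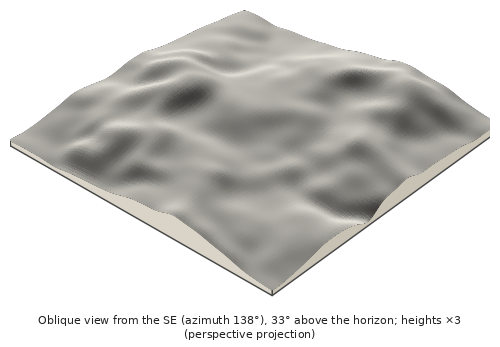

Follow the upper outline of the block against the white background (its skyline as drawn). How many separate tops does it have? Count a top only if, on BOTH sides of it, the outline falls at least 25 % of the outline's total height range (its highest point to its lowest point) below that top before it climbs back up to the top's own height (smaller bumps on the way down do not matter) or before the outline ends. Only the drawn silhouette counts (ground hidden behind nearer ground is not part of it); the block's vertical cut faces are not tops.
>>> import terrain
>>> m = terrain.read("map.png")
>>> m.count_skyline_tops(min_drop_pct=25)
1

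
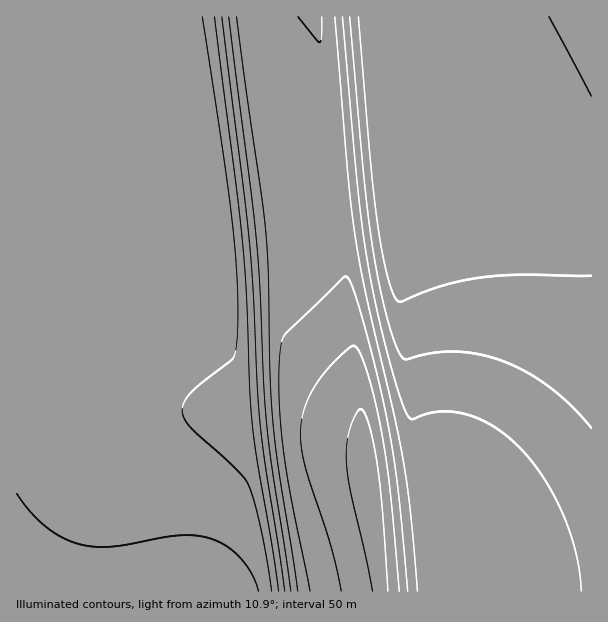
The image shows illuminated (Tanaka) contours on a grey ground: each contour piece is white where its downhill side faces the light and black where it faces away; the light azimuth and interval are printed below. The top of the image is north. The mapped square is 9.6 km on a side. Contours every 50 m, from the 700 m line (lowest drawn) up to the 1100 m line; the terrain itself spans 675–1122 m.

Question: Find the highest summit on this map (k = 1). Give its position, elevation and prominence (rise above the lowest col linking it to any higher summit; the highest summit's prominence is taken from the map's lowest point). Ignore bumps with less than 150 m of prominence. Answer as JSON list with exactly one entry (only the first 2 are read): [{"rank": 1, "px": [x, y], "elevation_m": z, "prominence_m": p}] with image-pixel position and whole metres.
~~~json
[{"rank": 1, "px": [369, 483], "elevation_m": 1122, "prominence_m": 447}]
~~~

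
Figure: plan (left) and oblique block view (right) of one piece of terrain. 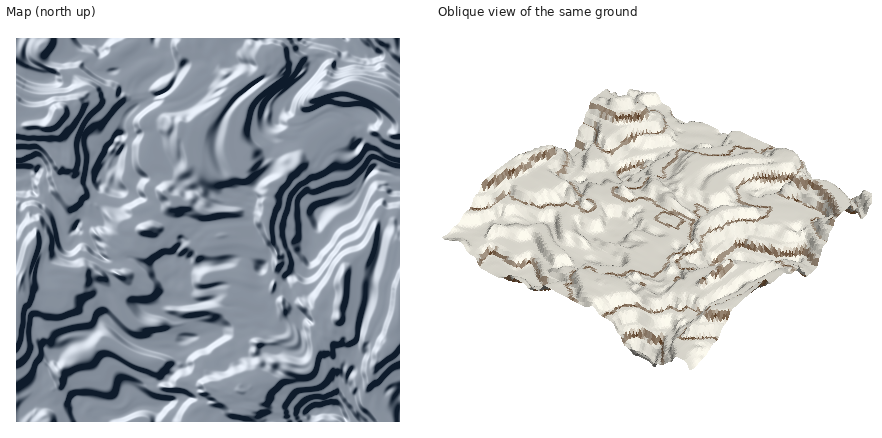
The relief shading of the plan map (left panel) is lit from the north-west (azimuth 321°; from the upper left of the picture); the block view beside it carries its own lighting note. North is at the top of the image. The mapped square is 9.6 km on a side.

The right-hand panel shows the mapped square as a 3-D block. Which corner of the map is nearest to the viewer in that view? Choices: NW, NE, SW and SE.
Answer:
SE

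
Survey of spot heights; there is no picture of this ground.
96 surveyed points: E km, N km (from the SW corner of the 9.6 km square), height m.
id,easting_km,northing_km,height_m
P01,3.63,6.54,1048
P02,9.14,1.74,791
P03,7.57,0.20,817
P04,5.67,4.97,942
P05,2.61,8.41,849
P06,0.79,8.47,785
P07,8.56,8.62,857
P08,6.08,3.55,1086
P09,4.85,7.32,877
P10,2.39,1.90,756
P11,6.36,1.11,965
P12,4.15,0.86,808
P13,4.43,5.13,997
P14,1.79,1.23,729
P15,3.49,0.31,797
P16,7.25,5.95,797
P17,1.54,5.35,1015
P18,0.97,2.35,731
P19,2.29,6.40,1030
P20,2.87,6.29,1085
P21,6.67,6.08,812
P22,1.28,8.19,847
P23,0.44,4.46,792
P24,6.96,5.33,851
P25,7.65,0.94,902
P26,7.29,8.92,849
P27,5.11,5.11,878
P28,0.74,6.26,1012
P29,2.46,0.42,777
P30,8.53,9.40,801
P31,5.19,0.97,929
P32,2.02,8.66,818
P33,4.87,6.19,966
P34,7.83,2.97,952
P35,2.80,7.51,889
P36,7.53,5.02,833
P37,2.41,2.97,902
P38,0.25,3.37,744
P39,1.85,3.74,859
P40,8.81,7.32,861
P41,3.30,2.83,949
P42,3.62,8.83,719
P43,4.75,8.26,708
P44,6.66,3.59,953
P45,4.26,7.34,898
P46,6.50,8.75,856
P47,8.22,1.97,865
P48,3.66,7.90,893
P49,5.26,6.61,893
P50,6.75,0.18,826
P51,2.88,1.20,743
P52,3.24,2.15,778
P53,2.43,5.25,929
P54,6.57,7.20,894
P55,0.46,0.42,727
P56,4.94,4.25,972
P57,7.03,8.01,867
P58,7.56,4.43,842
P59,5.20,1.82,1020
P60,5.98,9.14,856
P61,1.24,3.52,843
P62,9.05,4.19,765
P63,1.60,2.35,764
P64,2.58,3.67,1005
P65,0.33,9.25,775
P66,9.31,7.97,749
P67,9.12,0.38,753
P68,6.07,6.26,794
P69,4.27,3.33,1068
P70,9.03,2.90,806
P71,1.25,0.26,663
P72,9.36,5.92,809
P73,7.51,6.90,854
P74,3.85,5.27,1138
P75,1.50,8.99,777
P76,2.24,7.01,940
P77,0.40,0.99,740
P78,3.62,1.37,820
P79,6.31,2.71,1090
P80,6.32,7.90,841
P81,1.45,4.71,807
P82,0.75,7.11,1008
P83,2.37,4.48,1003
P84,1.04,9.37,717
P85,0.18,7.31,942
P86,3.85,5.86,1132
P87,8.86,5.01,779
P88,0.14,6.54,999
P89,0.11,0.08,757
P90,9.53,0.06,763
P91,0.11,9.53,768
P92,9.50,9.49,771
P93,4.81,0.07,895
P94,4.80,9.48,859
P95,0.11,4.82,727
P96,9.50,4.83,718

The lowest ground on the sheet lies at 630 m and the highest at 1170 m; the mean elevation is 870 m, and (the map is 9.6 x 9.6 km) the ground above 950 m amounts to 23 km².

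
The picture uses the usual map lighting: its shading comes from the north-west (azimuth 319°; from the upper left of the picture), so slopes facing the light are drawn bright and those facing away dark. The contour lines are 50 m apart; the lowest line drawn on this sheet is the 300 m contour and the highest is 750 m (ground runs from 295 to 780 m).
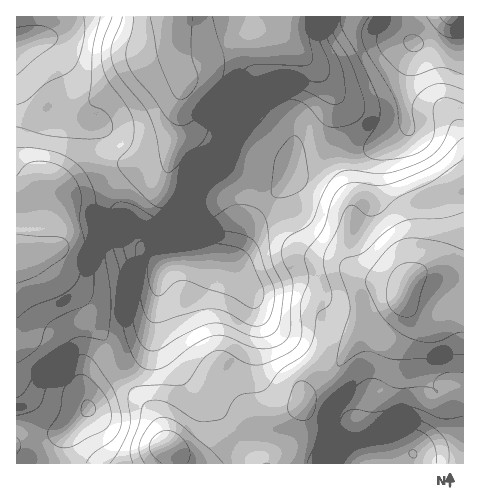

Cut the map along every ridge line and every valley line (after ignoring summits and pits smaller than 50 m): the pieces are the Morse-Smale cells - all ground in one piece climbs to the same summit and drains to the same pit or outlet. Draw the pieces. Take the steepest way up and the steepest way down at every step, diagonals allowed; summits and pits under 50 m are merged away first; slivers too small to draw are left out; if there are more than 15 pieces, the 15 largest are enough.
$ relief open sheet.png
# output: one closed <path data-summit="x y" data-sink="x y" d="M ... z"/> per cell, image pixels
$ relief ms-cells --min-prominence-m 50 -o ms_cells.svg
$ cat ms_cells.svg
<path data-summit="403 295" data-sink="213 265" d="M336 154l-36 7-9 5-1 9-7 11-27 27-14 32-13 23-39-8-23 4-5 5-2 5-5 54 2 12 6 11 22 32 11 11 14 8 28 30 10 5 32 5 4-16 5-8 14-13 3-12 30-23 16-27 8-18 15-11 24-13 4-6-1-7-4-2-33-10-13-12-4-15 4-49z"/><path data-summit="172 17" data-sink="213 265" d="M284 30l-3 4-100 32 1 25-3 42-7 21-6 8-11 3-47-1-10 4 34 66 29 32 3 1 11-5 19-2 35 8 13-23 14-32 27-27 7-11 1-9 9-5 37-8-3-15 0-41-14-23-32-33z"/><path data-summit="403 295" data-sink="414 43" d="M414 43l-10 47 3 37-14 11-17 10-39 4 0 2 15 46-4 44 4 20 13 12 21 5 16 7 1 13 18 17 6 2 12 0 25-6 0-261-20-2z"/><path data-summit="403 295" data-sink="413 454" d="M403 298l-28 16-15 11-8 18-16 27-30 23-3 12-14 13-7 15-1 9 26 14 26 8 131-1 0-148-25 5-12 0-13-6-8-9z"/><path data-summit="172 17" data-sink="17 46" d="M171 16l-129 0-2 13-3 7-10 7-11 3 1 24 27 27 6 9 16 13 27 6-1 23 6 20 10-4 47 1 11-3 6-8 7-21 3-56-7-25z"/><path data-summit="172 17" data-sink="414 43" d="M406 16l-234 0-1 4 8 48 4-4 98-30 3-4 4 11 32 33 14 23 2 51 1 4 7 0 32-4 17-10 14-11-3-37 10-47-6-10z"/><path data-summit="17 250" data-sink="89 409" d="M42 250l-26 1 0 174 33 7 12 0 10-4 10-10 6-7 4-11 13-13 19-12-16-34-13-19-9-18-27-31-12-20z"/><path data-summit="17 250" data-sink="213 265" d="M97 168l-29 17-9 1 4 15-7 47-24 2 13 2 13 21 24 27 25 41 14 31 4 2 17-13 7-12 8-41 3-34 3-8-27-25z"/><path data-summit="17 250" data-sink="17 46" d="M17 68l-1 182 39-2 8-47-1-12-5-6 6 3 5-1 30-18-6-19 1-23-18-3-19-9z"/><path data-summit="169 447" data-sink="213 265" d="M155 316l-4 25-5 15-9 10-14 10 32 40 12 28 7 8 1 11 97 1 8-23-27-3-11-3-32-33-14-8-11-11-28-43z"/><path data-summit="169 447" data-sink="89 409" d="M123 375l-19 12-13 13-4 11-25 27-12 26 125-1-1-11-7-8-12-28z"/><path data-summit="455 17" data-sink="414 43" d="M463 16l-56 0 2 20 7 8 28 7 19 1z"/><path data-summit="403 295" data-sink="89 409" d="M25 426l-9 0 0 37 33 1 13-26 6-7-19 1z"/><path data-summit="169 447" data-sink="413 454" d="M283 442l-3 0-7 22 59-1-25-7z"/><path data-summit="403 295" data-sink="17 46" d="M41 16l-25 1 1 28 10-2 10-7 3-7z"/>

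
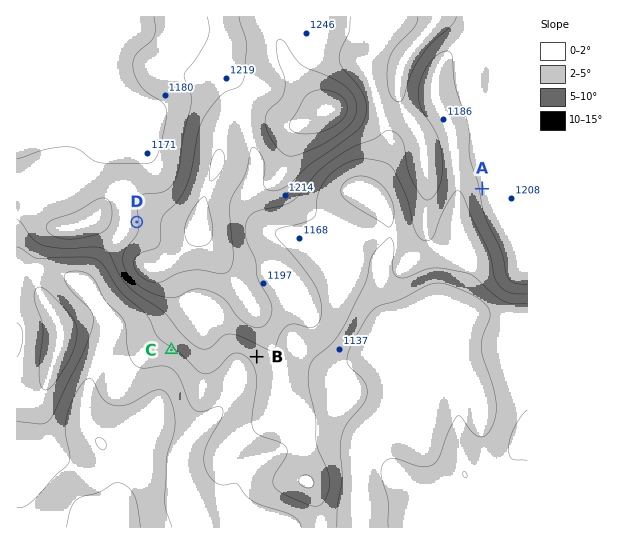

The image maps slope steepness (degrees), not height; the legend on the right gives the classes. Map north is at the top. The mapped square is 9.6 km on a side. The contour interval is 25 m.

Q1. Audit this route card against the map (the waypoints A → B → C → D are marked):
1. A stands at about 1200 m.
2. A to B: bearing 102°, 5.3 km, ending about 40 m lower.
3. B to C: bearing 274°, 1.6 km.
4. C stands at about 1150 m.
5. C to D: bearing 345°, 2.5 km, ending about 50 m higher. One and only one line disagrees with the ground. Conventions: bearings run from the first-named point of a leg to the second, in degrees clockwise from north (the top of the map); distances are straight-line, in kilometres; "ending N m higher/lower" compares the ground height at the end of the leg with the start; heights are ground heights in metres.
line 2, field bearing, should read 233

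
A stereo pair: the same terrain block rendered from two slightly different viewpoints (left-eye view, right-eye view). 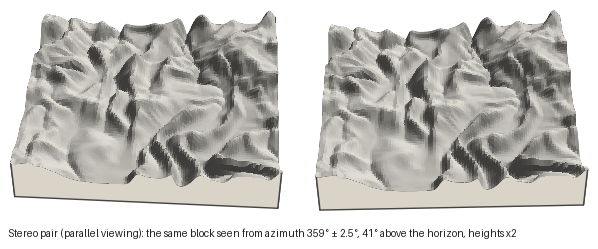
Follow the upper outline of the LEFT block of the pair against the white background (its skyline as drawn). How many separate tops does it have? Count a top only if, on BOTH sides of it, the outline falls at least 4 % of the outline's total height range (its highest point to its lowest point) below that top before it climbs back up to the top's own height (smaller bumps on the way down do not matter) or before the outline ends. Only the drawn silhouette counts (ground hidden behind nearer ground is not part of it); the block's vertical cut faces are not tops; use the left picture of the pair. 4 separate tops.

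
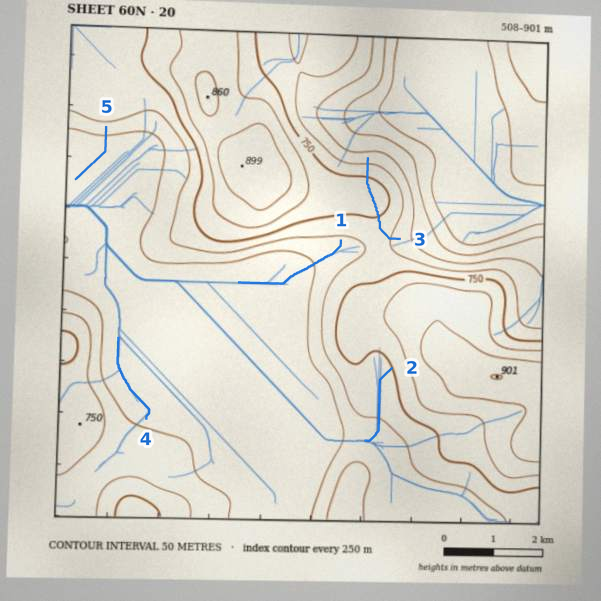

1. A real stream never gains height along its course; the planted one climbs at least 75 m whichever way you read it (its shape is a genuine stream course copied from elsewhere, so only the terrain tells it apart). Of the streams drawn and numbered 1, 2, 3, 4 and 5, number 3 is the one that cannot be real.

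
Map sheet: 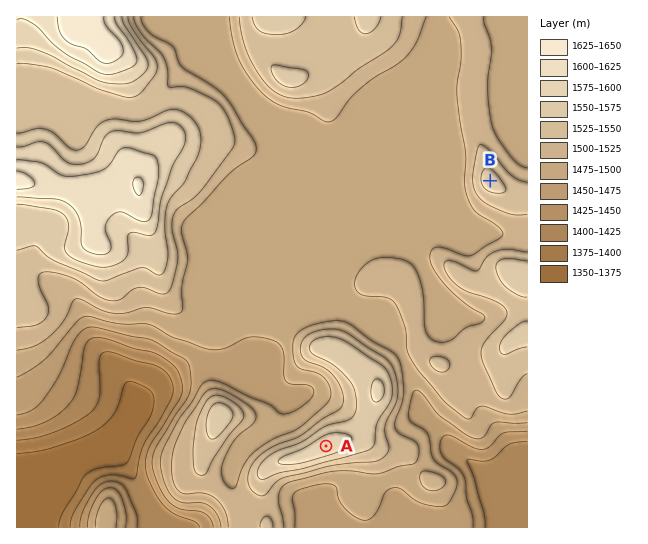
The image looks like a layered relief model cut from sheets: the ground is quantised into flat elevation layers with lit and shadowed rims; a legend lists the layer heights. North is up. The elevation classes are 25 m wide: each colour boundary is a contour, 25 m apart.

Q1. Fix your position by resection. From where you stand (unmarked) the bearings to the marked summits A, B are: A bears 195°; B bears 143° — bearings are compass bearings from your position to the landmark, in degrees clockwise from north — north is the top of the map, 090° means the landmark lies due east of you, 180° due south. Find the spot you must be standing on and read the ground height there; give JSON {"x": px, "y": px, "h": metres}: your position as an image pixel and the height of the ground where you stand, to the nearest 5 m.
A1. {"x": 421, "y": 90, "h": 1480}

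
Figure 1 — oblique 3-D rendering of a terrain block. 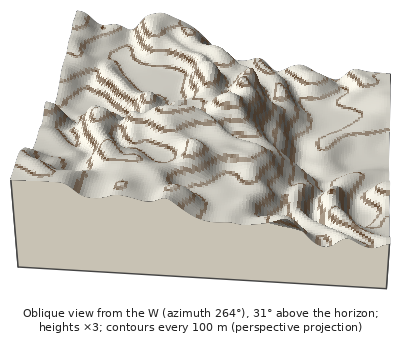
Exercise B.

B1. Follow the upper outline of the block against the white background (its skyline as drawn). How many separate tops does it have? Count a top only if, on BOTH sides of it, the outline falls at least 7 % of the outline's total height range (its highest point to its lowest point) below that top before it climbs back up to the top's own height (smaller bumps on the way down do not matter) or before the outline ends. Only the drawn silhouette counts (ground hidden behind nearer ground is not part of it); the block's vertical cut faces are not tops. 2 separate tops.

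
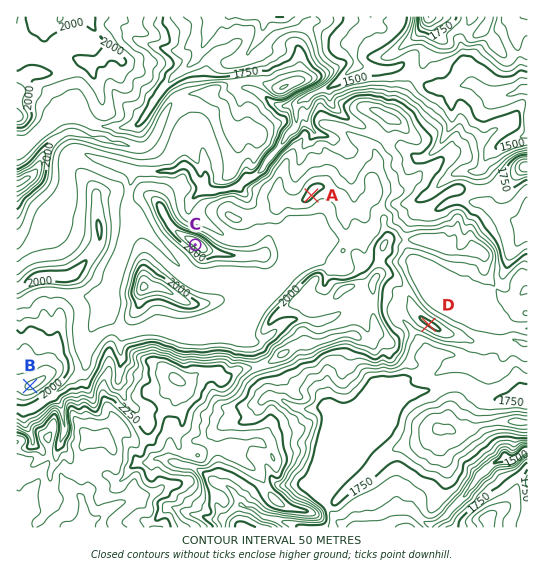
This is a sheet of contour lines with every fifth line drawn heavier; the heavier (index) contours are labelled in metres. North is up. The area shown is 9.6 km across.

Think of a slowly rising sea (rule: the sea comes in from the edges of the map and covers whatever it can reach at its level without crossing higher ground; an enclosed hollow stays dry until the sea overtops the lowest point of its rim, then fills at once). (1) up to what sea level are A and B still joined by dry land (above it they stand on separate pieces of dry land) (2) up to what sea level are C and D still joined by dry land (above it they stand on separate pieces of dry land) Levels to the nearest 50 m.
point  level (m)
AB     1950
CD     1900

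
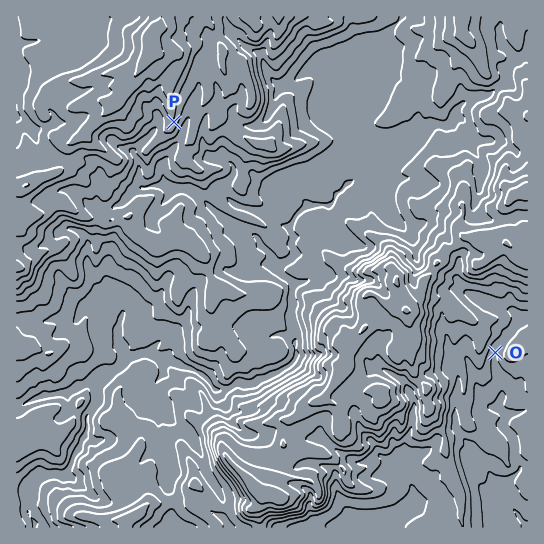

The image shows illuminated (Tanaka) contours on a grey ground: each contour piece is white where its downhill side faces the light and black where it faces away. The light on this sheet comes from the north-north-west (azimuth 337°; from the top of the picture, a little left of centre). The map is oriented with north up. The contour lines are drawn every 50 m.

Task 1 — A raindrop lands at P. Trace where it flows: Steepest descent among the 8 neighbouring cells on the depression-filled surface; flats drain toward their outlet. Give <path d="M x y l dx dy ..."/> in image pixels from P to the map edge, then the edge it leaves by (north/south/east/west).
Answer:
<path d="M174 122l9 9 0 2-8 12-1 4-8 9-1 8-2 1 0 15 2 3 4 4 18 0 8 4 27 25 4 1 12 10 8 4 7 1 4 3 2 4 2 5 2 1 8 8 0 10 12 12 4 1 3 3 1 2 0 4 2 2 0 2-2 2 0 6 2 2 0 6-2 2 0 13 4 8 0 21 2 2 0 4-2 2-8 8-4 2-8 5-2 0-7 4-7 0-6 4-16 0-6 5-5 3-11 0-4-4-1-4-8-5-5-6-10-4-6-1-8-4-3-3-4 0-4-2-8 0-8-4-3 0-8 4-9 1-1 3-27 25 0 5-3 4 0 10-8 10 0 14-1 1 0 4-4 4 0 4-1 3-4 4 0 2-4 7-2 7-5 10-7 0-1-1-15 1-10 6-7 6 0 7 3 3 0 13 1 1 0 6 4 4 0 6"/>
exit: south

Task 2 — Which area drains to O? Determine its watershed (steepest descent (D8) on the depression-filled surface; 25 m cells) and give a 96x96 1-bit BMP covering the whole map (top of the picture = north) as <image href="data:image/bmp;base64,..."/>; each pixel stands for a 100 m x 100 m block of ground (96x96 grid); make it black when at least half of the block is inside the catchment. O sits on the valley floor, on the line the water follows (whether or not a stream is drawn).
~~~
<image width="96" height="96" href="data:image/bmp;base64,Qk2+BAAAAAAAAD4AAAAoAAAAYAAAAGAAAAABAAEAAAAAAIAEAAATCwAAEwsAAAIAAAAAAAAA////AAAAAAAAAAAAAAAAAAAAAAAAAAAAAAAAAAAAAAAAAAAAAAAAAAAAAAAAAAAAAAAAAAAAAAAAAAAAAAAAAAAAAAAAAAAAAAAAAAAAAAAAAAAAAAAAAAAAAAAAAAAAAAAAAAAAAAAAAAAAAAAAAAAAAAAAAAAAAAAAAAAAAAAAAAAAAAAAAAAAAAAAAAAAAAAAAAAAAAAAAAAAAAAAAAAAAAAAAAAAAAAAAAAAAAAAAAAAAAAAAAAAAAAAAAAAAAAAAAAAAAAAAAAAAAAAAAAAAAAAAAAAAAAAAAAAAAAAAAAAAAAAAAAAAAAAAAAAAAAAAAAAAAAAAAAAAAAAAAAAAAAAAAAAAAAAAAAAAAAAAAAAAAAAAAAAAAAAAAAAAAAAAAAAAAAAAAAAAAAAAAAAAAAAAAAAAAAAAAAAAAAAAAAAAAAAAAAAAAAAAAAAAAAAAAAAAAAAAAAAAAAAAAAAAAAAAAAAAAAAAAAAAAAAAAAAAAAAAAAAAAAAAAAAAAAAAAAAAAAAAAAAAAAAAAAAAAAAAAAAAAAAAAAAAPgAAAAAAAAAAAAAAfwAAAAAAAAAAAAAAf8AAAAAAAAAAAAAAf8AAAAAAAAAAAAAAf8AAAAAAAAAAAAAA/8AAAAAAAAAAAAAB/8AAAAAAAAAAAAAH/8AAAAAAAAAAAAAP/8AAAAAAAAAAAAAf/8AAAAAAAAAAAAP//8AAAAAAAAAAAAP//8AAAAAAAAAAAAP//8AAAAAAAAAAAAH//8AAAAAAAAAAAAD//8AAAAAAAAAAAAD//8AAAAAAAAAAAAB//8AAAAAAAAAAAAA//8AAAAAAAAAAAAA//wAAAAAAAAAAAAAP/gAAAAAAAAAAAAAH/AAAAAAAAAAAAAADOAAAAAAAAAAAAAAAAAAAAAAAAAAAAAAAAAAAAAAAAAAAAAAAAAAAAAAAAAAAAAAAAAAAAAAAAAAAAAAAAAAAAAAAAAAAAAAAAAAAAAAAAAAAAAAAAAAAAAAAAAAAAAAAAAAAAAAAAAAAAAAAAAAAAAAAAAAAAAAAAAAAAAAAAAAAAAAAAAAAAAAAAAAAAAAAAAAAAAAAAAAAAAAAAAAAAAAAAAAAAAAAAAAAAAAAAAAAAAAAAAAAAAAAAAAAAAAAAAAAAAAAAAAAAAAAAAAAAAAAAAAAAAAAAAAAAAAAAAAAAAAAAAAAAAAAAAAAAAAAAAAAAAAAAAAAAAAAAAAAAAAAAAAAAAAAAAAAAAAAAAAAAAAAAAAAAAAAAAAAAAAAAAAAAAAAAAAAAAAAAAAAAAAAAAAAAAAAAAAAAAAAAAAAAAAAAAAAAAAAAAAAAAAAAAAAAAAAAAAAAAAAAAAAAAAAAAAAAAAAAAAAAAAAAAAAAAAAAAAAAAAAAAAAAAAAAAAAAAAAAAAAAAAAAAAAAAAAAAAAAAAAAAAAAAAAAAAAAAAAAAAAAAAAAAAAAAAAAAAAAAAAAAAAAAAAAAAAAAAAAAAAAAAAAAAAAAAAAAAAAAAAAAAAAAAAAAAAAAAAAAAAAAAAAAAAAAAAAA="/>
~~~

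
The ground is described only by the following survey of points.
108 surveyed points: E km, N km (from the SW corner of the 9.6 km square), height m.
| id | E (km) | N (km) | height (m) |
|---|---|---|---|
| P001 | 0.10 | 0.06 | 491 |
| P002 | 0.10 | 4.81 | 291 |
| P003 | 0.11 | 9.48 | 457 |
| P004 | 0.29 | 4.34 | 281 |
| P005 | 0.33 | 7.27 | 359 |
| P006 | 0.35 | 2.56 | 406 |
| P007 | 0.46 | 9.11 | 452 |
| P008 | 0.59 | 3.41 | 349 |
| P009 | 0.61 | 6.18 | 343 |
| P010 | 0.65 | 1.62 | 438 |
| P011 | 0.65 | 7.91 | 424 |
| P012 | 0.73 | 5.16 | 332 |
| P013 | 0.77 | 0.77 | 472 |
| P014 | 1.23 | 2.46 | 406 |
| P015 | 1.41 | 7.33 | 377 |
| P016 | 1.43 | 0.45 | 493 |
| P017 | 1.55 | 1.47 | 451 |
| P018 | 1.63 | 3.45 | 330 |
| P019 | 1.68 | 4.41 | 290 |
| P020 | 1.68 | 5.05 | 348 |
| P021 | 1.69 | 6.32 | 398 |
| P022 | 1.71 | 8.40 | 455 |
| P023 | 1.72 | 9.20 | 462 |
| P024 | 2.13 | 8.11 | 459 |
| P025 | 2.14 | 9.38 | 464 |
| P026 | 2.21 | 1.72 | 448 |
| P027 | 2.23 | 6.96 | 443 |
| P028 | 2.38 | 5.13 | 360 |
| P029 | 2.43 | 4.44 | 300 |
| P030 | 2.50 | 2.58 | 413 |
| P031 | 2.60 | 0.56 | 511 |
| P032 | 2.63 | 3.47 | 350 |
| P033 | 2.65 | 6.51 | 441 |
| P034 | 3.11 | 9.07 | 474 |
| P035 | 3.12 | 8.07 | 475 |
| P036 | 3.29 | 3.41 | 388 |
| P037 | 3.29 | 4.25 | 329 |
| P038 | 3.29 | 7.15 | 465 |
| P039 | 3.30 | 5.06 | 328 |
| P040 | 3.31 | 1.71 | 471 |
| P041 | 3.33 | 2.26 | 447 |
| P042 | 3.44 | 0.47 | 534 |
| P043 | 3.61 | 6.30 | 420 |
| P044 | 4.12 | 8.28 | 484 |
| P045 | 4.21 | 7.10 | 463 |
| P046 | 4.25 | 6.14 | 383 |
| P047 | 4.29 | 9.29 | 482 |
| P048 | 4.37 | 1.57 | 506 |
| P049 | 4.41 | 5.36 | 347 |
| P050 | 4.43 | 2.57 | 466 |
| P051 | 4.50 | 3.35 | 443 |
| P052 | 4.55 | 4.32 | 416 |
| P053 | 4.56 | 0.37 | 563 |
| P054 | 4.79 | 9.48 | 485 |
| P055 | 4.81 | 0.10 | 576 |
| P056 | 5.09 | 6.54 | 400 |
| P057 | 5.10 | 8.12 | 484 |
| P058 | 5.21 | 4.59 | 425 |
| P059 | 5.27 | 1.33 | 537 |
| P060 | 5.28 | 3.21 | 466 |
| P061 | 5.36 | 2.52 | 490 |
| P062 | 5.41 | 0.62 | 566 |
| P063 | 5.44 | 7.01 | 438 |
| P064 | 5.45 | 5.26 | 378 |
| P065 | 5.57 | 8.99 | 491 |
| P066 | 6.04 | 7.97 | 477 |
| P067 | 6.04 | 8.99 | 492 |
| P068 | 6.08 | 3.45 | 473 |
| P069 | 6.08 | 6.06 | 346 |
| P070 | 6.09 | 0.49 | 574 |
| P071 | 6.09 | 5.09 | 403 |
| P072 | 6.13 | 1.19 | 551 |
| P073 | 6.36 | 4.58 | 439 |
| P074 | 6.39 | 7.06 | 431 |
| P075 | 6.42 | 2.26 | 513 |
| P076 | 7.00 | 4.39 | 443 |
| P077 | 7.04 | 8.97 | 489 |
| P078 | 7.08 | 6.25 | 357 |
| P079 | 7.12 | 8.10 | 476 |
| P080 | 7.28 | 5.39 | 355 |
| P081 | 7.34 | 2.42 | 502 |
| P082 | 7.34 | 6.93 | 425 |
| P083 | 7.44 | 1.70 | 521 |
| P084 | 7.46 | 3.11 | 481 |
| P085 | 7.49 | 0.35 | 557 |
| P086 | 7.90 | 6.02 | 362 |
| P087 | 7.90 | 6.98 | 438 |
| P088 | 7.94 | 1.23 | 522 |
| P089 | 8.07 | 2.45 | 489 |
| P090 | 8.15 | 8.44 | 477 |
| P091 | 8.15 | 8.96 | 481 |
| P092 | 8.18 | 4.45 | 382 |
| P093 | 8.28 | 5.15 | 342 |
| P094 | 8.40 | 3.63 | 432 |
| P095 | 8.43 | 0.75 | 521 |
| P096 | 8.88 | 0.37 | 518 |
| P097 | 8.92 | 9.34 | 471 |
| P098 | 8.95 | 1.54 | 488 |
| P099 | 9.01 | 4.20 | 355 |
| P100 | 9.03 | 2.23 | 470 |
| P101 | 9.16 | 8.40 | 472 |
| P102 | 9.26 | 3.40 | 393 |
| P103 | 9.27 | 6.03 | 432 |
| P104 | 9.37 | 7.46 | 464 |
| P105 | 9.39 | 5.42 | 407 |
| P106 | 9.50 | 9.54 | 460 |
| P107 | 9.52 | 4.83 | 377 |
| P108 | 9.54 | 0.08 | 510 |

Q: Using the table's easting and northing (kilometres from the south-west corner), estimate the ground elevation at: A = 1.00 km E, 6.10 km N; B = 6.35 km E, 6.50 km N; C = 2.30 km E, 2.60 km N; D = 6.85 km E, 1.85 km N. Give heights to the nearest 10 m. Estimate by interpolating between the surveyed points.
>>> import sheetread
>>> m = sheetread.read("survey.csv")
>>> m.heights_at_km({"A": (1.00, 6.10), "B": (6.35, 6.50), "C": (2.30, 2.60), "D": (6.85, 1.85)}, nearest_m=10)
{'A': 350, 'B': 370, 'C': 410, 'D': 530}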